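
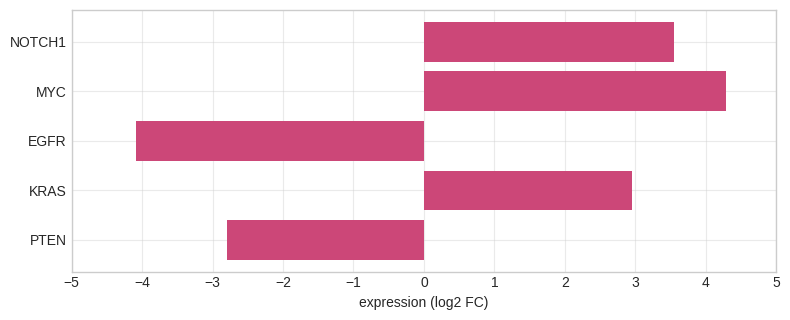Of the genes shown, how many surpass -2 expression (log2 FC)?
Above -2: NOTCH1, MYC, KRAS.

3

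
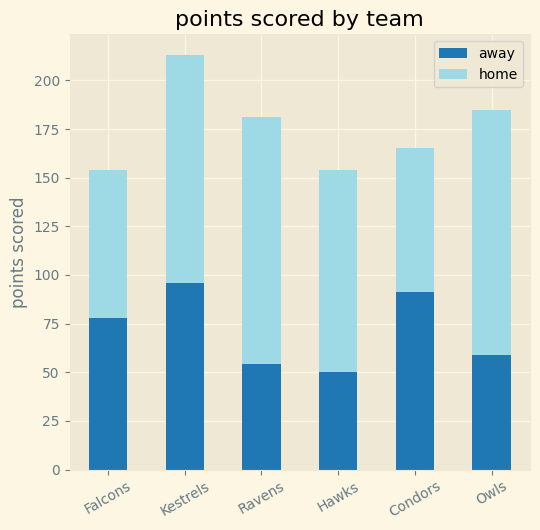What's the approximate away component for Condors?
≈ 100

away top ≈ 100, bottom ≈ 0; segment ≈ 100.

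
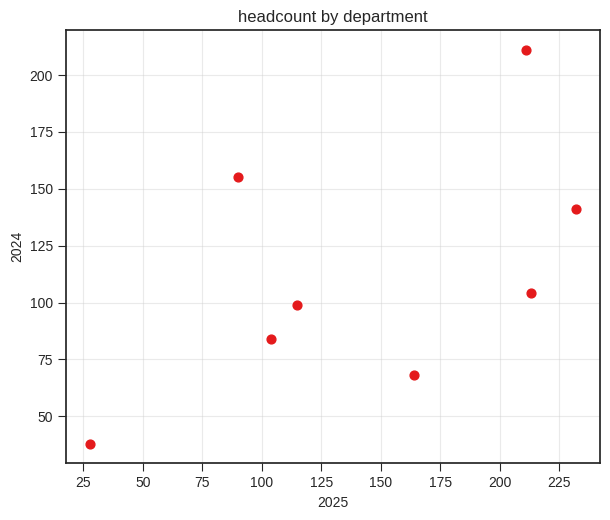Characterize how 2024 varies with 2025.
Points are positively correlated; moderate (|r| ≈ 0.6).

positive, moderate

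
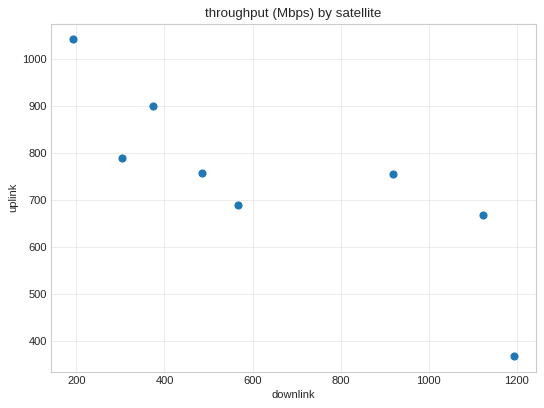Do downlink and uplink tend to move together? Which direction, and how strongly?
Points are negatively correlated; strong (|r| ≈ 0.8).

negative, strong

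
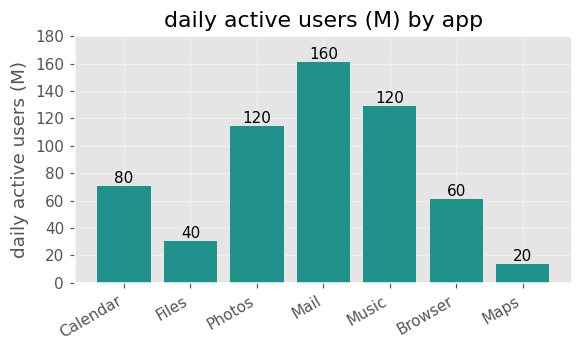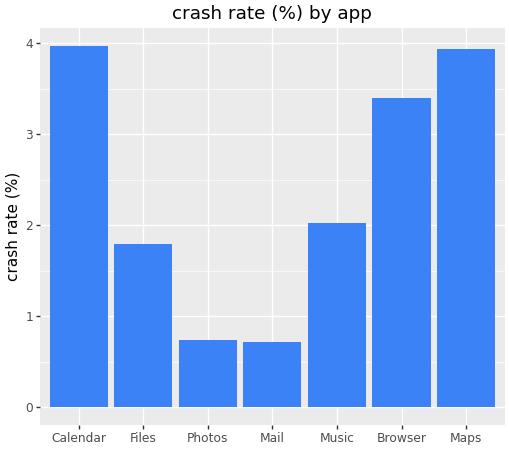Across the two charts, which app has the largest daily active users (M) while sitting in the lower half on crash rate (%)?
Mail

Chart 2 median crash rate (%) ≈ 2; below-median apps: Files, Photos, Mail. Among those, Mail has the highest daily active users (M) (≈ 160).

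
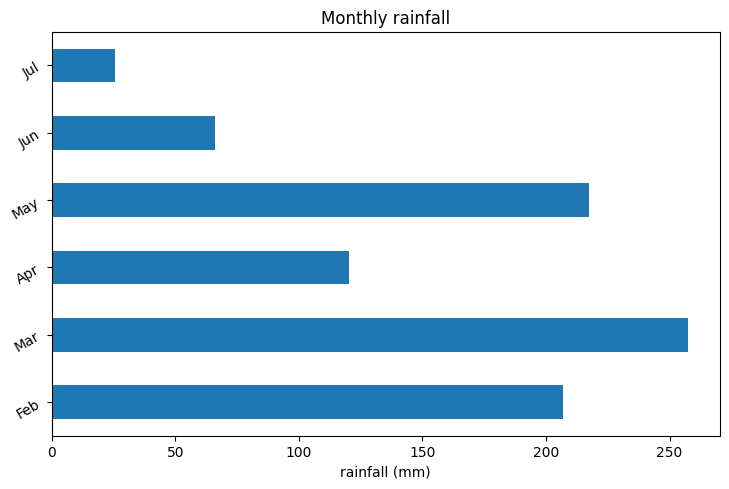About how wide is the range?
≈ 225

Max Mar ≈ 250, min Jul ≈ 25; range ≈ 225.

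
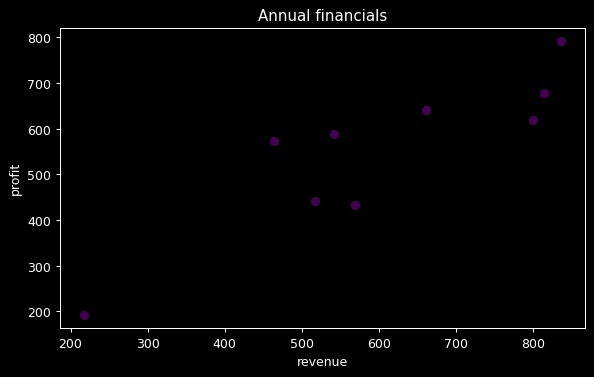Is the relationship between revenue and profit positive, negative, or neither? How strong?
Points are positively correlated; strong (|r| ≈ 0.9).

positive, strong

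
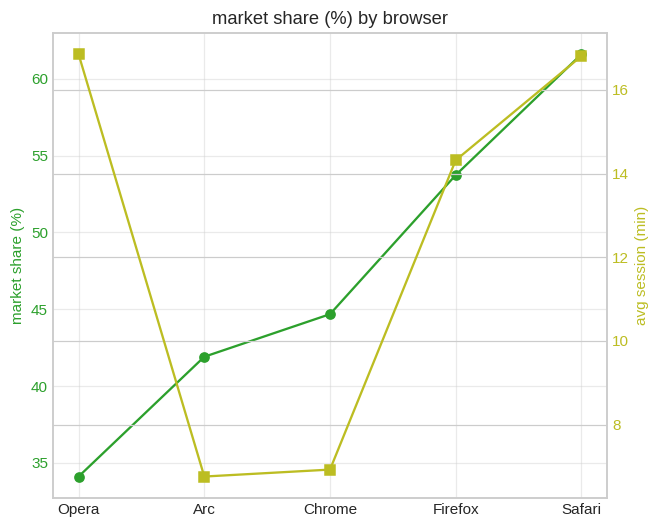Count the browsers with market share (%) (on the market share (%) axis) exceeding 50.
2

Above 50: Firefox, Safari.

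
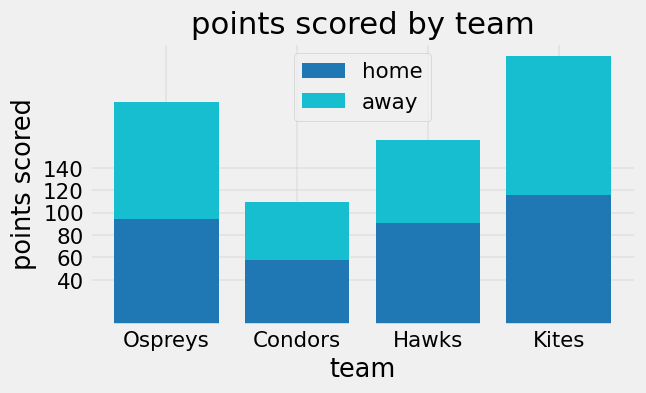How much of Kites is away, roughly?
≈ 120

away top ≈ 240, bottom ≈ 120; segment ≈ 120.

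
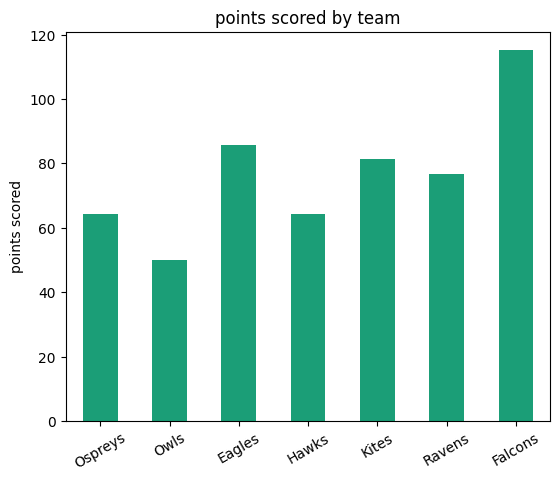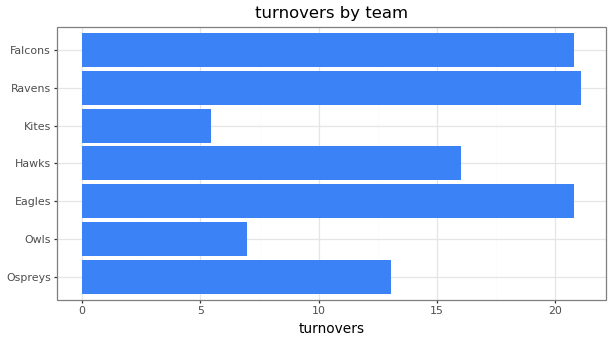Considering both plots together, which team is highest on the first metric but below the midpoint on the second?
Kites

Chart 2 median turnovers ≈ 16; below-median teams: Ospreys, Owls, Kites. Among those, Kites has the highest points scored (≈ 80).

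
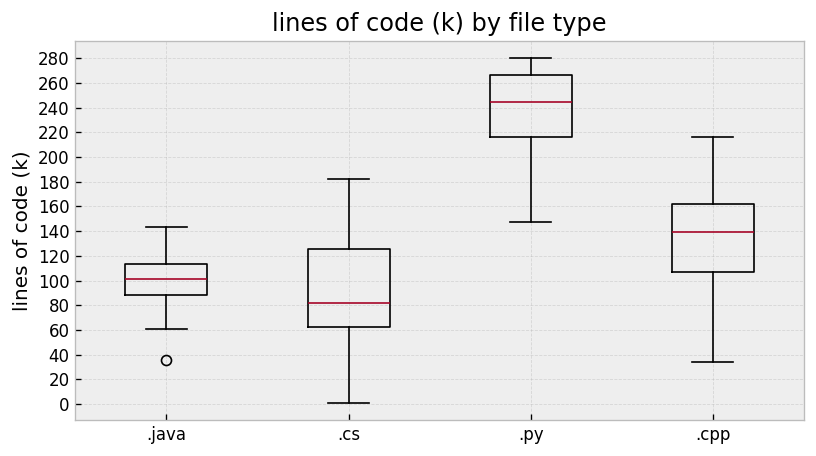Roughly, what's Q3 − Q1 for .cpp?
≈ 60

Q3 ≈ 160, Q1 ≈ 100; IQR ≈ 60.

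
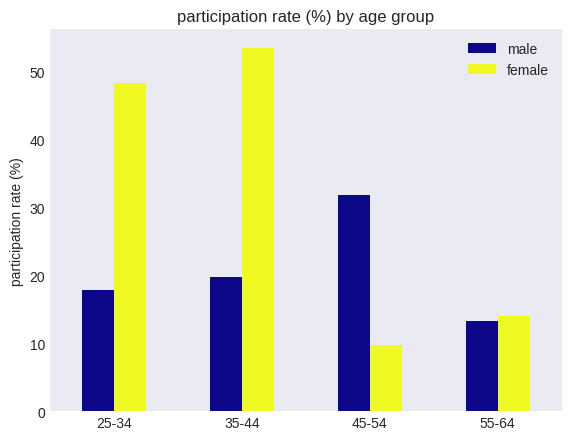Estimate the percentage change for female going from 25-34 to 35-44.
25-34 ≈ 50, 35-44 ≈ 55; (55 − 50) / 50 ≈ +10%.

≈ +10%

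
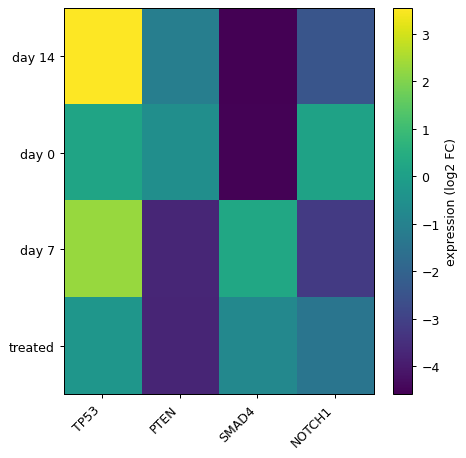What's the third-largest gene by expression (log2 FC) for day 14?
Top 4 for day 14: TP53 ≈ 4, PTEN ≈ -1, NOTCH1 ≈ -2, SMAD4 ≈ -5.

NOTCH1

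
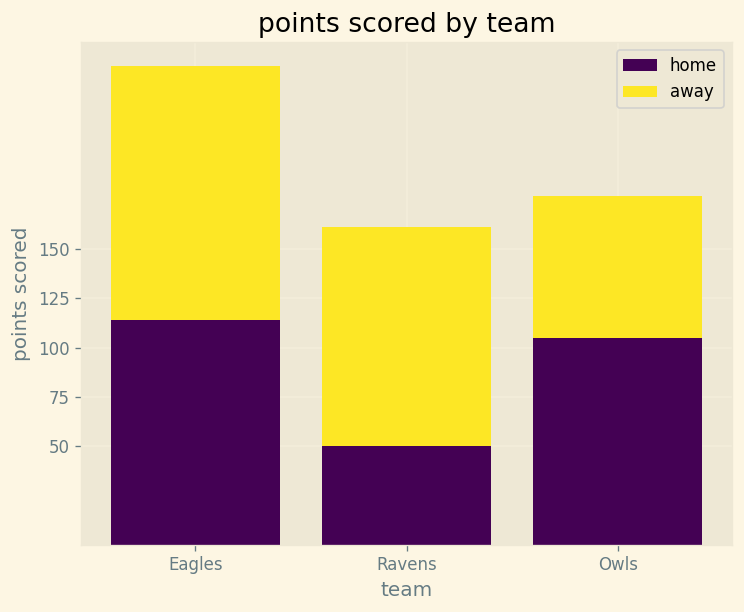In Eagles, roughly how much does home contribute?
≈ 125

home top ≈ 125, bottom ≈ 0; segment ≈ 125.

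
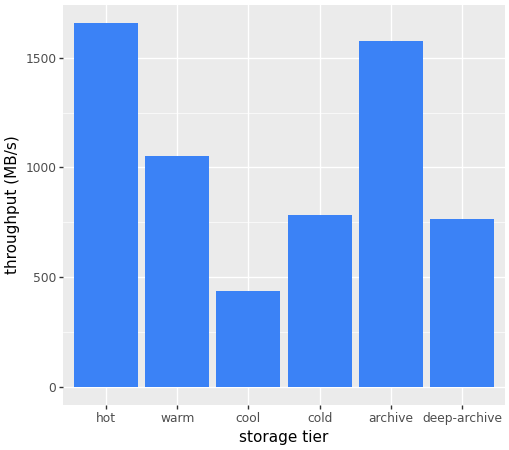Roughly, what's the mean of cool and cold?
≈ 600

(400 + 800) / 2 ≈ 600.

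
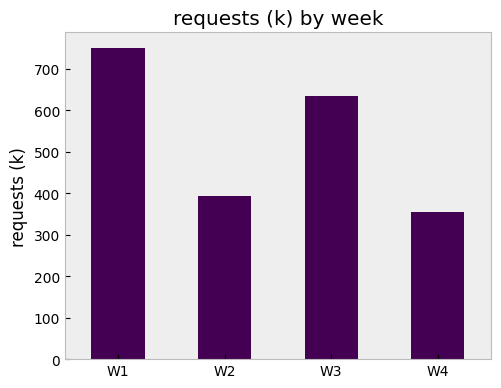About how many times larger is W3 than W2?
≈ 1.5×

W3 ≈ 600, W2 ≈ 400; 600/400 ≈ 1.5.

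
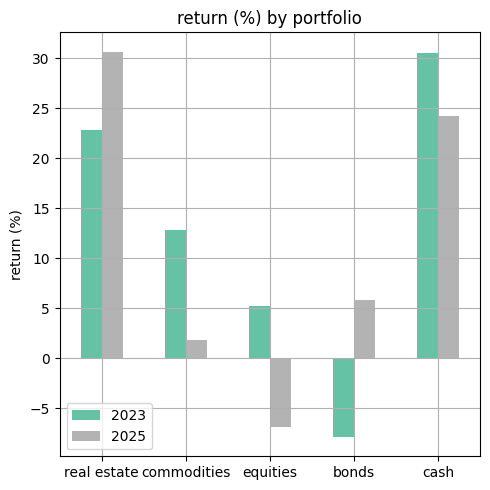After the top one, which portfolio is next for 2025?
cash

Top 3 for 2025: real estate ≈ 30, cash ≈ 25, bonds ≈ 5.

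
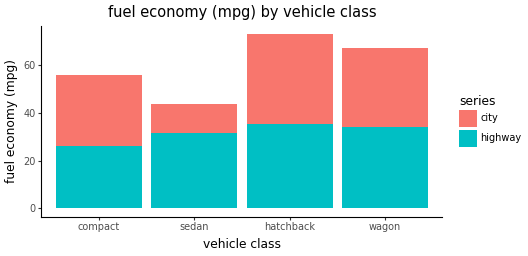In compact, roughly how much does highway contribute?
highway top ≈ 30, bottom ≈ 0; segment ≈ 30.

≈ 30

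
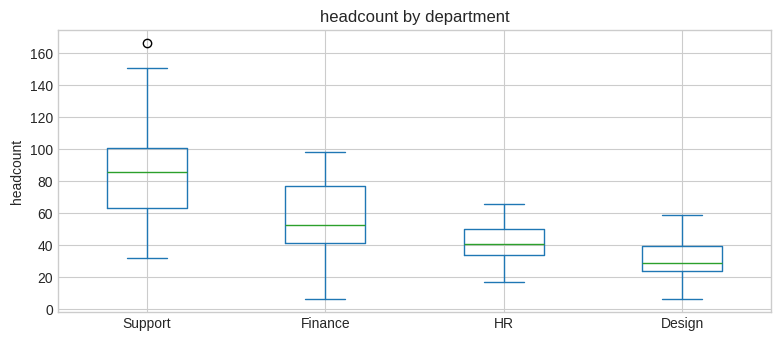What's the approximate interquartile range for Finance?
≈ 35

Q3 ≈ 75, Q1 ≈ 40; IQR ≈ 35.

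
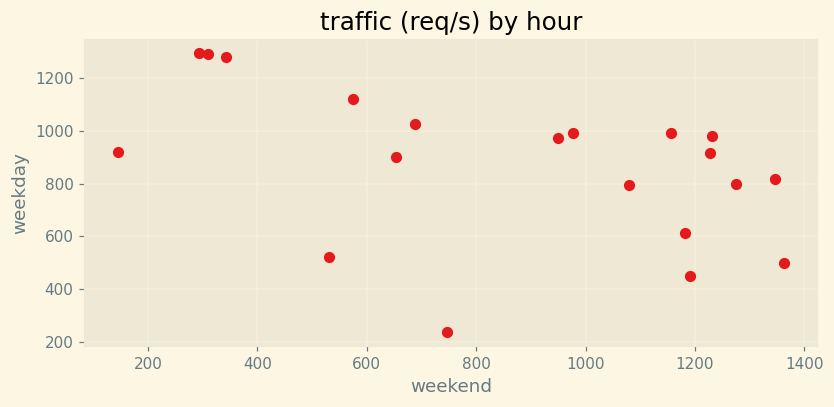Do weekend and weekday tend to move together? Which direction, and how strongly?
negative, moderate

Points are negatively correlated; moderate (|r| ≈ 0.5).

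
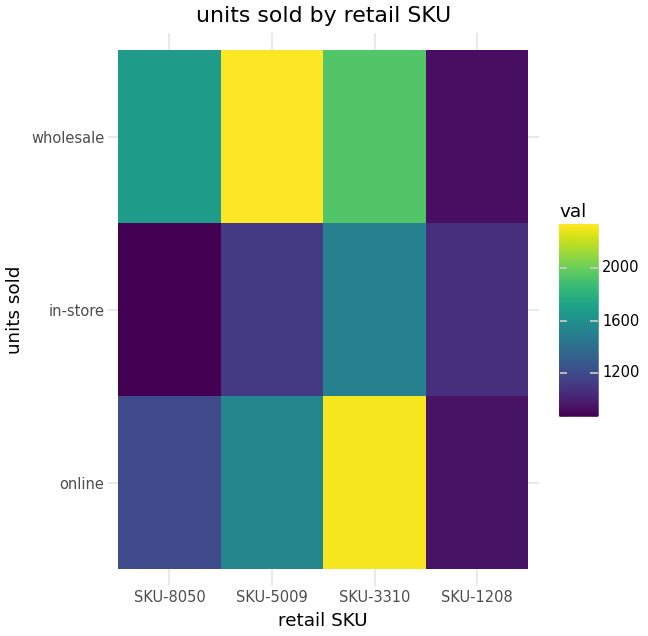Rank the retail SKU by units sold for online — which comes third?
Top 4 for online: SKU-3310 ≈ 2400, SKU-5009 ≈ 1600, SKU-8050 ≈ 1200, SKU-1208 ≈ 1000.

SKU-8050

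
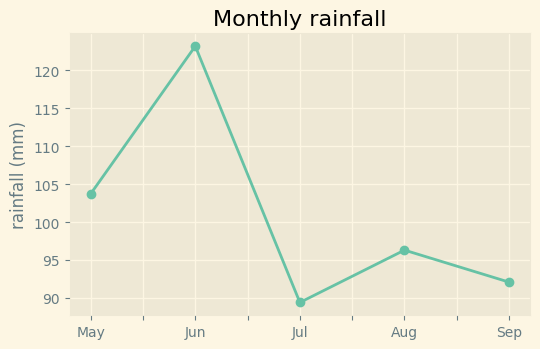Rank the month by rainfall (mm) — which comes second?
May

Top 3: Jun ≈ 125, May ≈ 105, Aug ≈ 95.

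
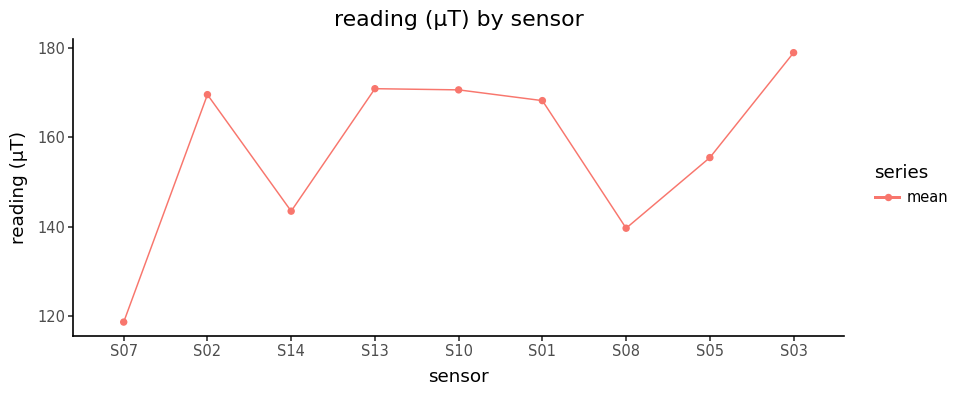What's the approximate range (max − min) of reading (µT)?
Max S03 ≈ 180, min S07 ≈ 120; range ≈ 60.

≈ 60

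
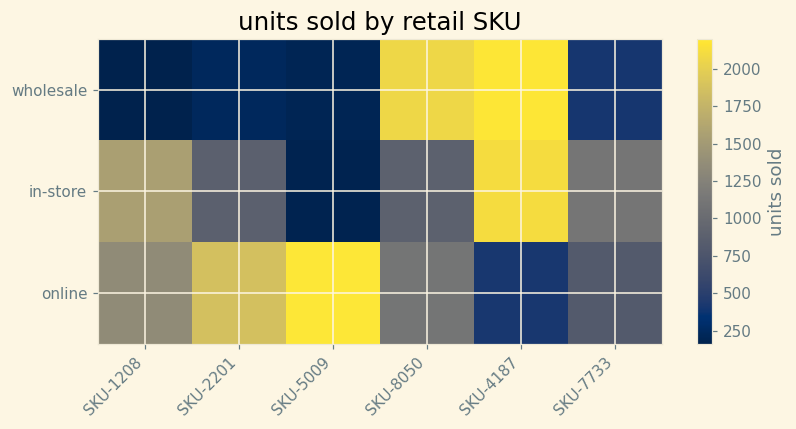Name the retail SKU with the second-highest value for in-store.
SKU-1208

Top 3 for in-store: SKU-4187 ≈ 2200, SKU-1208 ≈ 1600, SKU-7733 ≈ 1200.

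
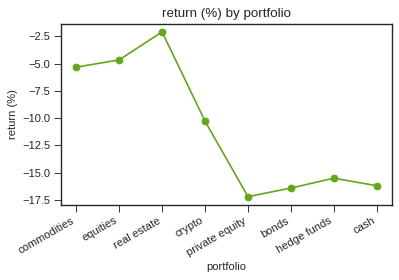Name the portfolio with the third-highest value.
Top 4: real estate ≈ -2, equities ≈ -4, commodities ≈ -6, crypto ≈ -10.

commodities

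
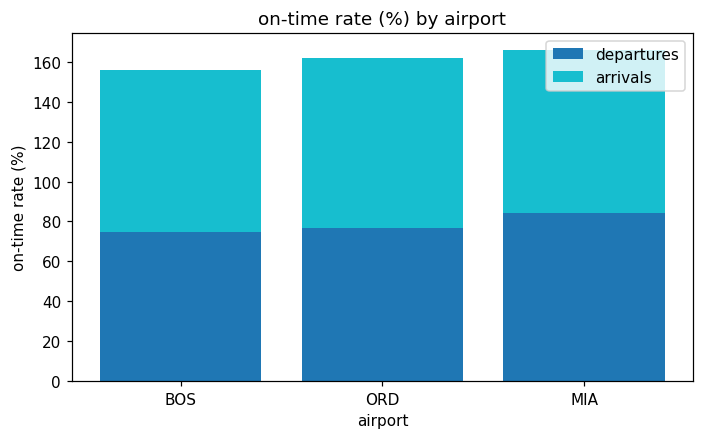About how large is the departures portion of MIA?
≈ 80

departures top ≈ 80, bottom ≈ 0; segment ≈ 80.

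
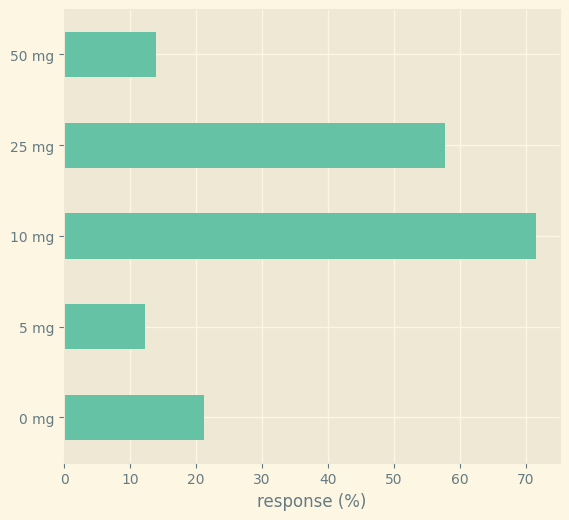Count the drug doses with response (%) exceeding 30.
Above 30: 10 mg, 25 mg.

2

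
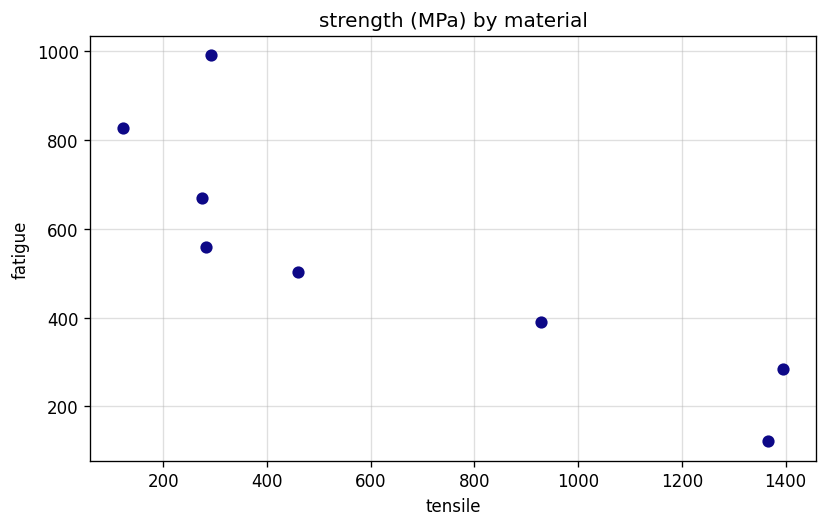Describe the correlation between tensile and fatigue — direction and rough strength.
Points are negatively correlated; strong (|r| ≈ 0.9).

negative, strong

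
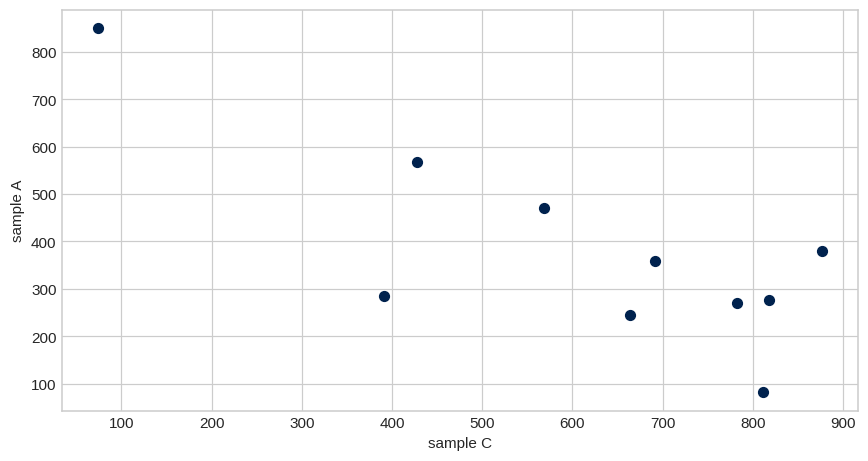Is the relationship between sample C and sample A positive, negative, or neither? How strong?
negative, strong

Points are negatively correlated; strong (|r| ≈ 0.8).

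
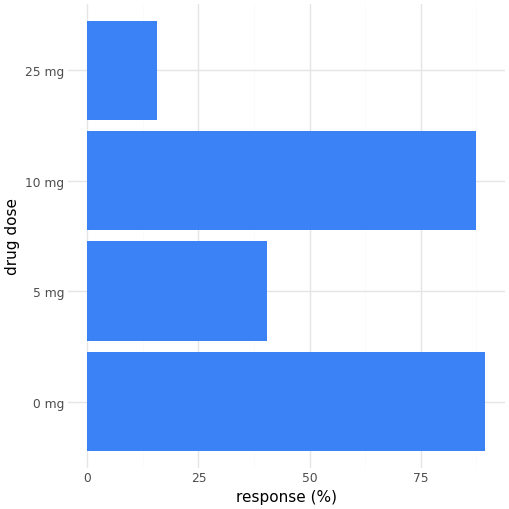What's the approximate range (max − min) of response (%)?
Max 0 mg ≈ 90, min 25 mg ≈ 20; range ≈ 70.

≈ 70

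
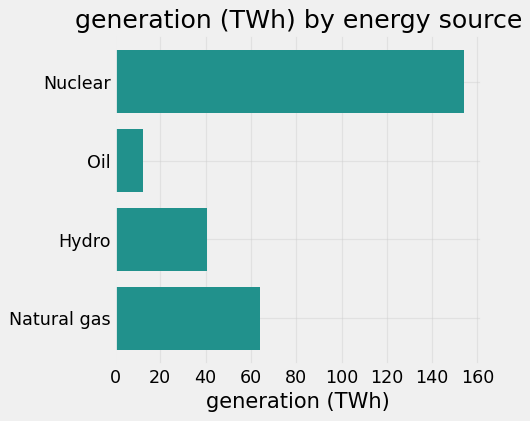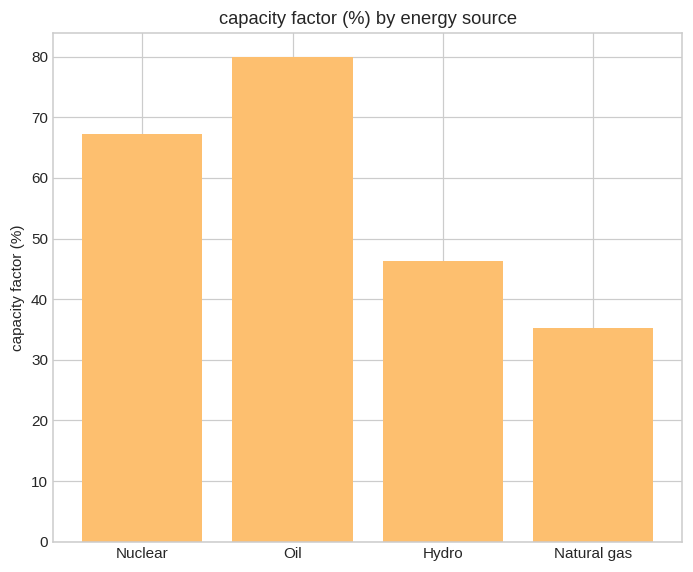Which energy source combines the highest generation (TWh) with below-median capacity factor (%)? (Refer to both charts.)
Chart 2 median capacity factor (%) ≈ 60; below-median energy sources: Hydro, Natural gas. Among those, Natural gas has the highest generation (TWh) (≈ 60).

Natural gas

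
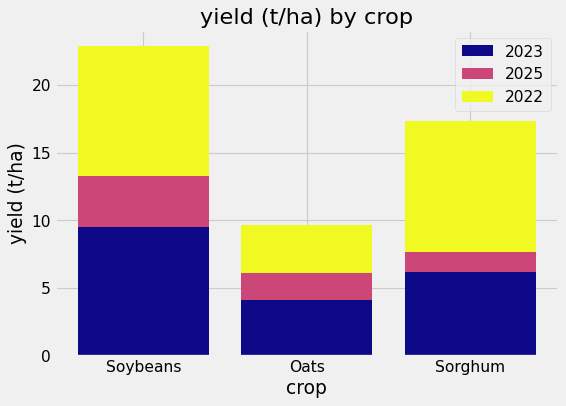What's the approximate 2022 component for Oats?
≈ 4

2022 top ≈ 10, bottom ≈ 6; segment ≈ 4.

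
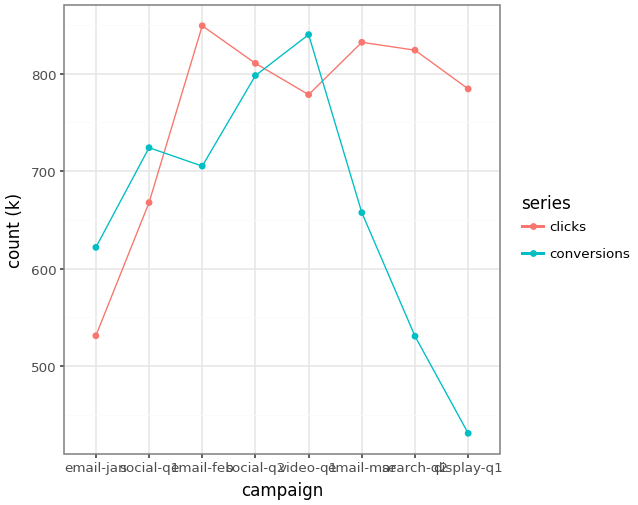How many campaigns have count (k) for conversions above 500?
Above 500: email-jan, social-q1, email-feb, social-q2, video-q1, email-mar, search-q2.

7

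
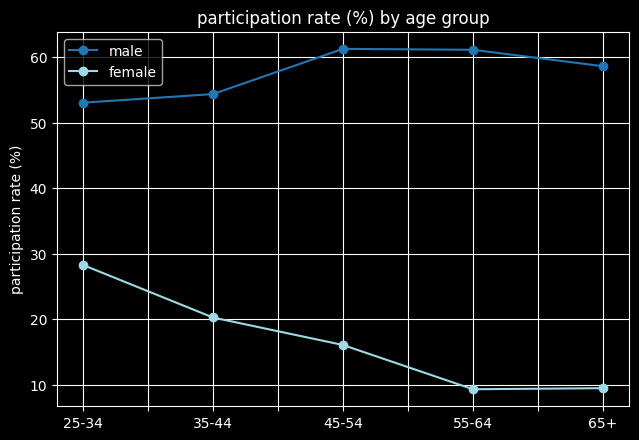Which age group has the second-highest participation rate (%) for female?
35-44

Top 3 for female: 25-34 ≈ 30, 35-44 ≈ 20, 45-54 ≈ 15.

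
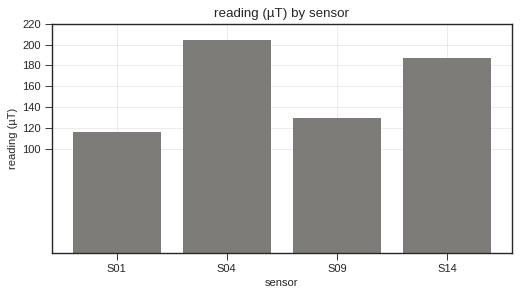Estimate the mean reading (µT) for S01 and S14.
≈ 150

(120 + 180) / 2 ≈ 150.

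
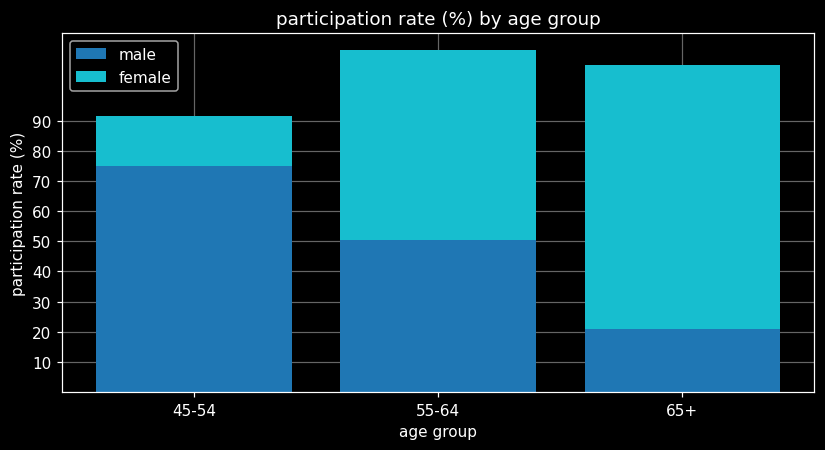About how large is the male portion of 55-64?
male top ≈ 50, bottom ≈ 0; segment ≈ 50.

≈ 50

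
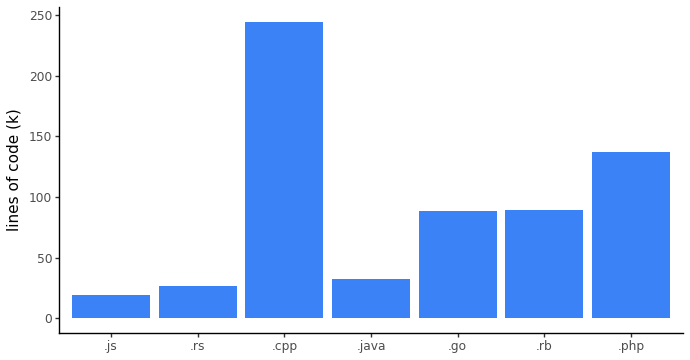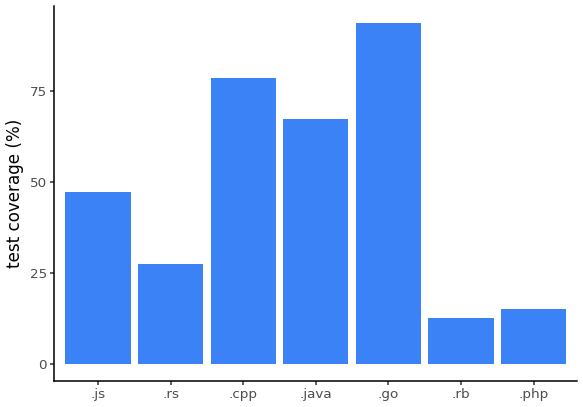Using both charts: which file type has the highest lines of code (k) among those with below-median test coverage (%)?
Chart 2 median test coverage (%) ≈ 50; below-median file types: .rs, .rb, .php. Among those, .php has the highest lines of code (k) (≈ 125).

.php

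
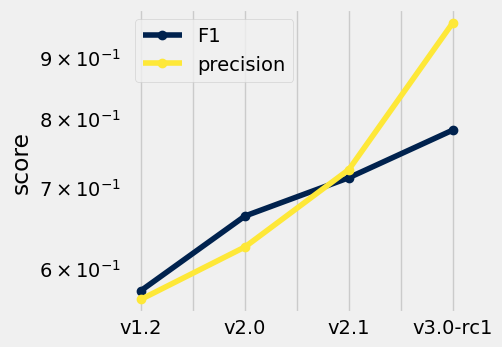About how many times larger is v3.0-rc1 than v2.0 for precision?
≈ 1.58×

v3.0-rc1 ≈ 0.95, v2.0 ≈ 0.60; 0.95/0.60 ≈ 1.58.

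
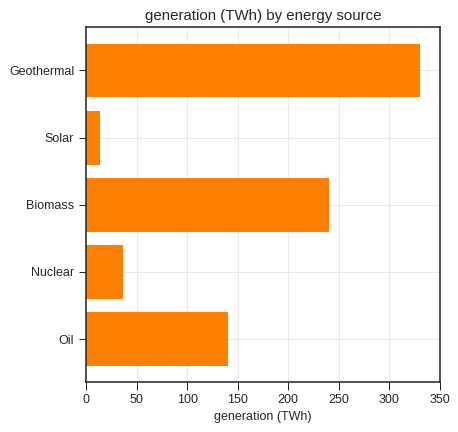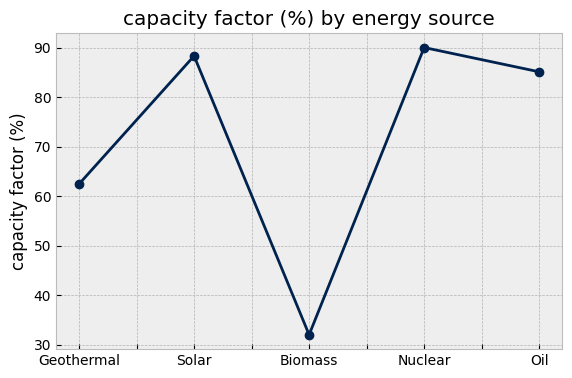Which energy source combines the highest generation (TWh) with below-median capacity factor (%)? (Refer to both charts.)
Chart 2 median capacity factor (%) ≈ 90; below-median energy sources: Geothermal, Biomass. Among those, Geothermal has the highest generation (TWh) (≈ 350).

Geothermal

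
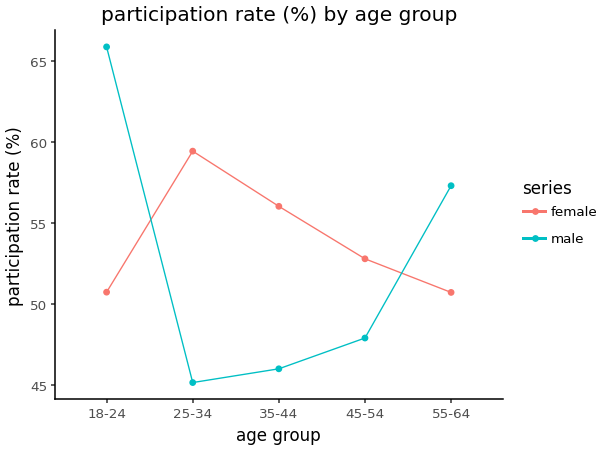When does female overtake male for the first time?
18-24: female ≈ 50 vs male ≈ 66 (not yet); 25-34: female ≈ 60 vs male ≈ 46 (first crossover).

25-34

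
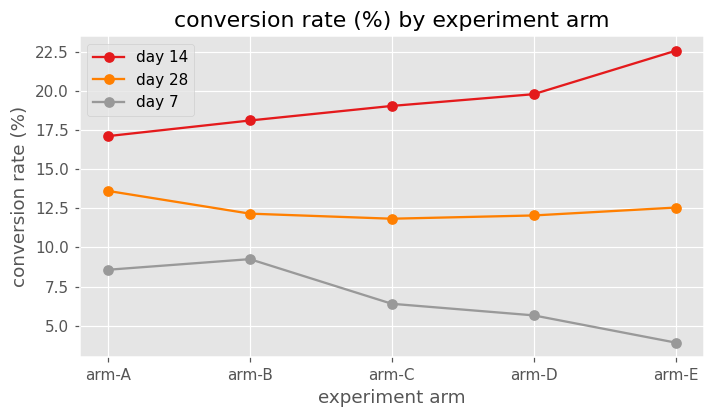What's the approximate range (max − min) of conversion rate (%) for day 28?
≈ 2

Max arm-A ≈ 14, min arm-C ≈ 12; range ≈ 2.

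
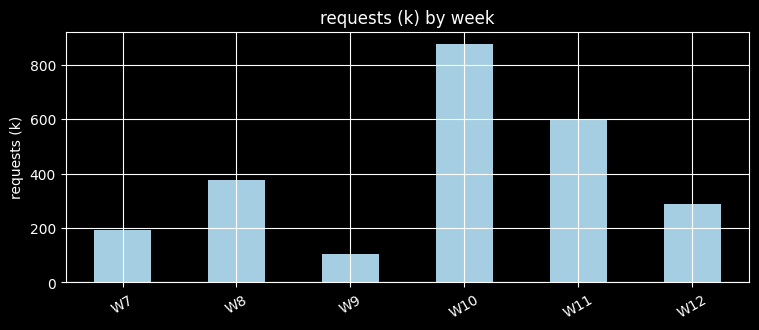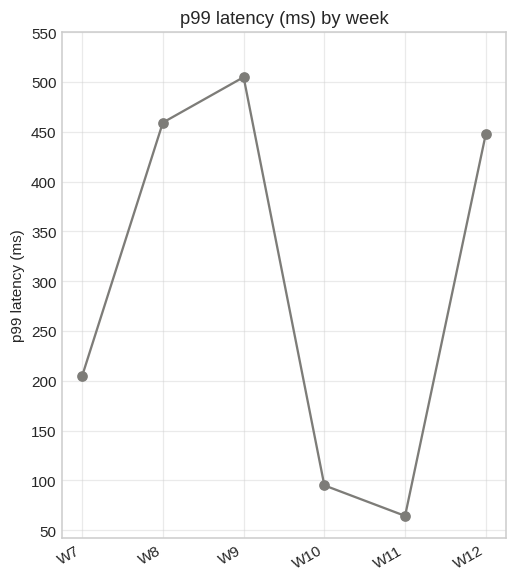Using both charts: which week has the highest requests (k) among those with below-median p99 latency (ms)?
W10

Chart 2 median p99 latency (ms) ≈ 350; below-median weeks: W7, W10, W11. Among those, W10 has the highest requests (k) (≈ 900).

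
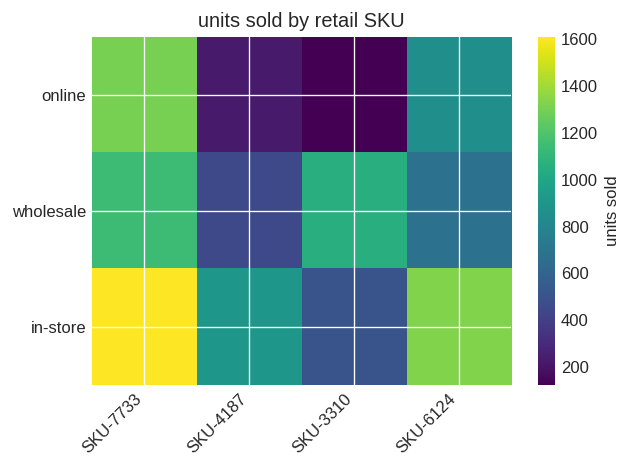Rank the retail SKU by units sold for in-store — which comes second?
SKU-6124

Top 3 for in-store: SKU-7733 ≈ 1600, SKU-6124 ≈ 1400, SKU-4187 ≈ 1000.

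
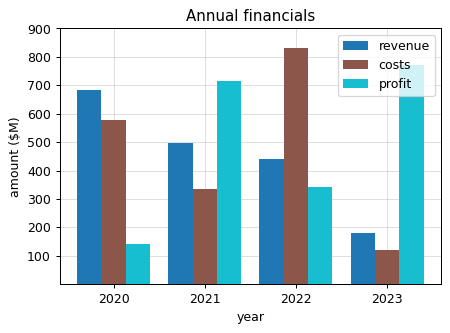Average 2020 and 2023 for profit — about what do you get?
≈ 450

(100 + 800) / 2 ≈ 450.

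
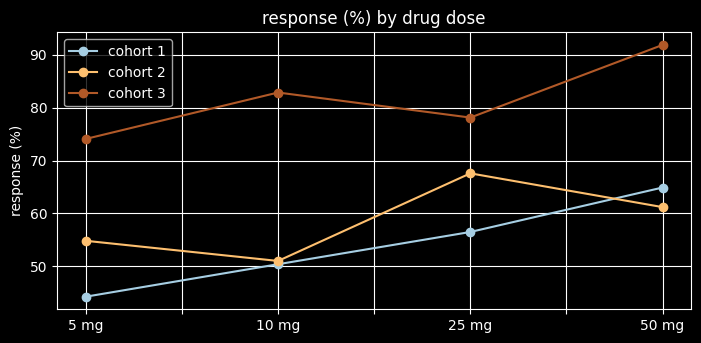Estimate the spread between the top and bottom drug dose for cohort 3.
≈ 15

Max 50 mg ≈ 90, min 5 mg ≈ 75; range ≈ 15.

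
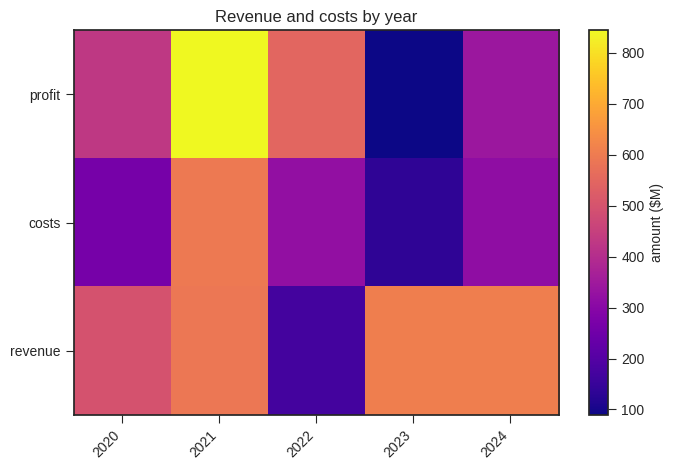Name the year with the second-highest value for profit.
2022

Top 3 for profit: 2021 ≈ 800, 2022 ≈ 500, 2020 ≈ 400.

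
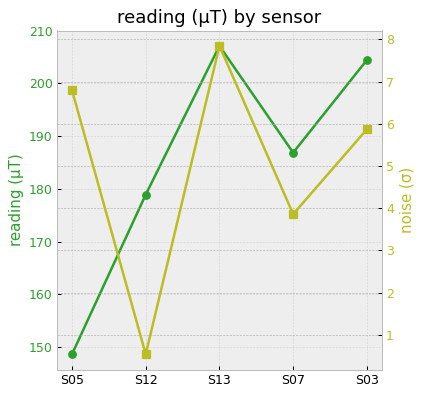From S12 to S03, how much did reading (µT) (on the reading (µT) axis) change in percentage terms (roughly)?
S12 ≈ 180, S03 ≈ 205; (205 − 180) / 180 ≈ +13.9%.

≈ +13.9%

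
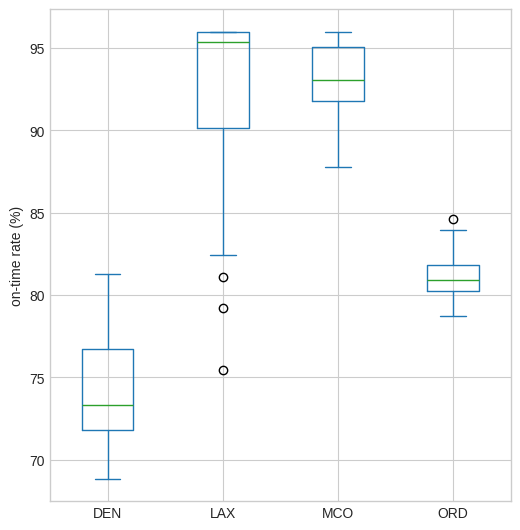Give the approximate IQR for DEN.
≈ 4

Q3 ≈ 76, Q1 ≈ 72; IQR ≈ 4.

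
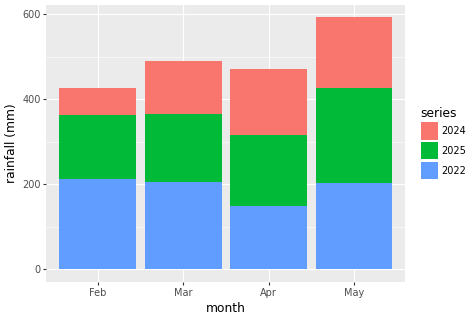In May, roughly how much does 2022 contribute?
2022 top ≈ 200, bottom ≈ 0; segment ≈ 200.

≈ 200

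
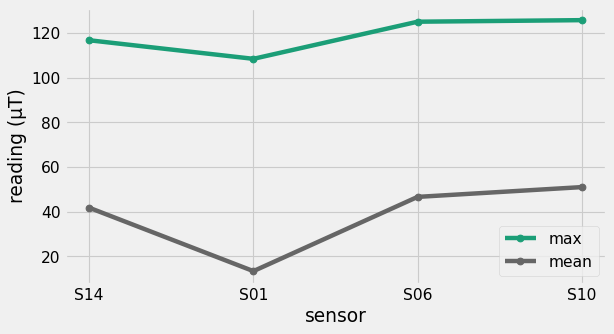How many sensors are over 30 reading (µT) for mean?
Above 30: S14, S06, S10.

3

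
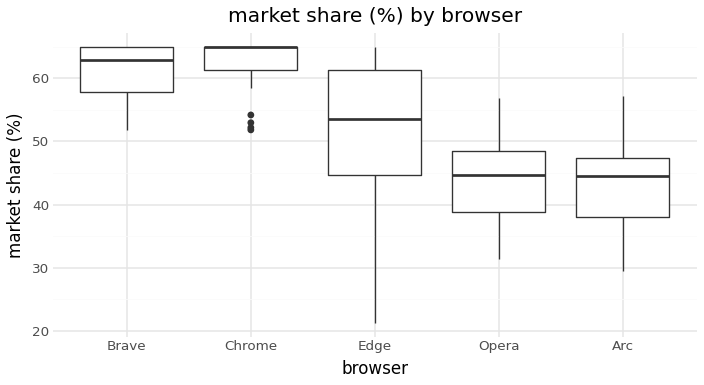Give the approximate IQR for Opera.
≈ 10

Q3 ≈ 48, Q1 ≈ 38; IQR ≈ 10.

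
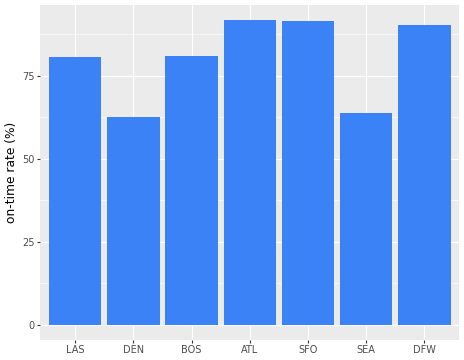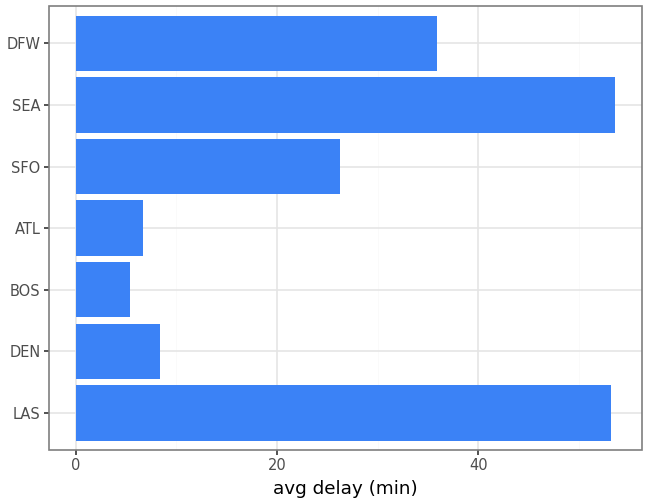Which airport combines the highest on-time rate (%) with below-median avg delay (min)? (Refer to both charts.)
ATL

Chart 2 median avg delay (min) ≈ 25; below-median airports: DEN, BOS, ATL. Among those, ATL has the highest on-time rate (%) (≈ 90).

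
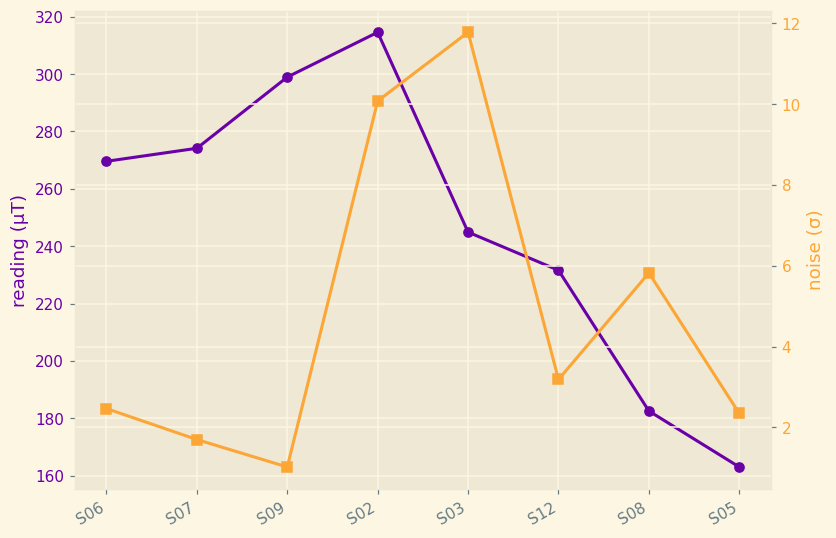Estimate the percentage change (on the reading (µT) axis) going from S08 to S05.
≈ -11.1%

S08 ≈ 180, S05 ≈ 160; (160 − 180) / 180 ≈ -11.1%.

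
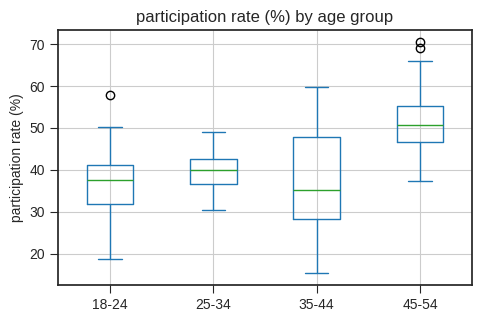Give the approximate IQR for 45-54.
≈ 10

Q3 ≈ 56, Q1 ≈ 46; IQR ≈ 10.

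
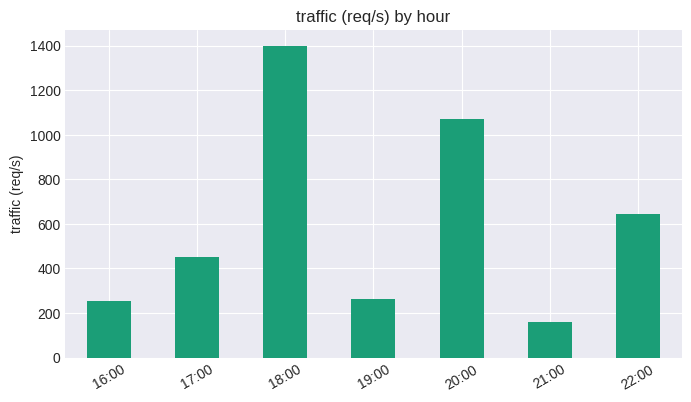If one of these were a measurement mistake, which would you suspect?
18:00

18:00 ≈ 1400; the rest sit between ≈ 200 and ≈ 1000.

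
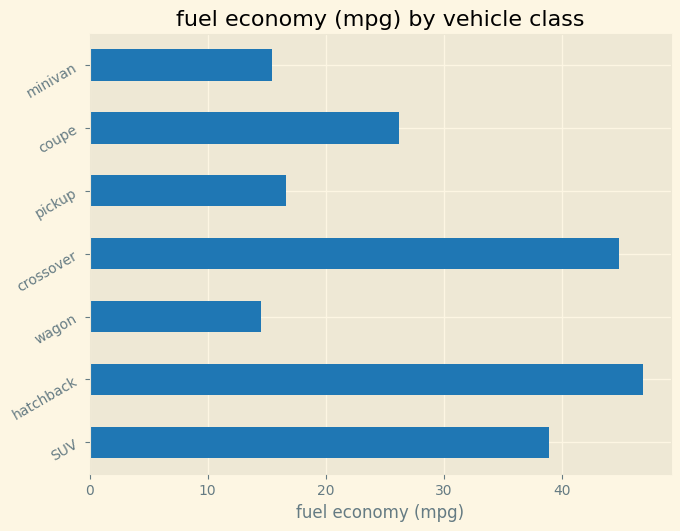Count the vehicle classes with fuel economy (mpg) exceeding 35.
Above 35: SUV, hatchback, crossover.

3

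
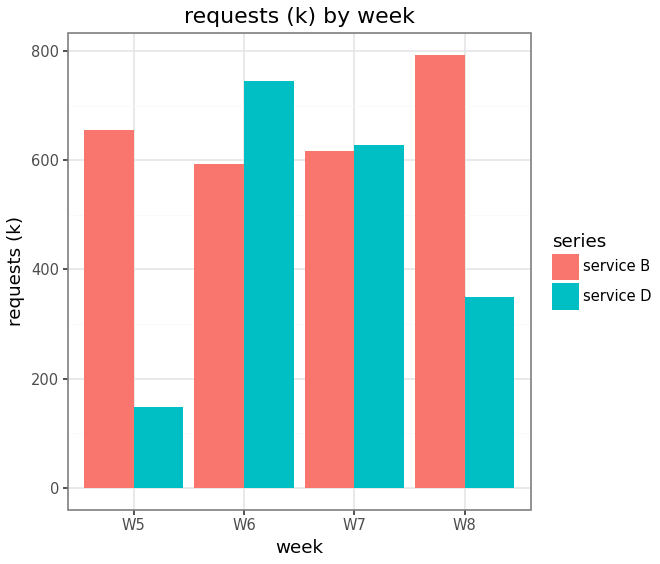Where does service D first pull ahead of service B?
W5: service D ≈ 100 vs service B ≈ 700 (not yet); W6: service D ≈ 700 vs service B ≈ 600 (first crossover).

W6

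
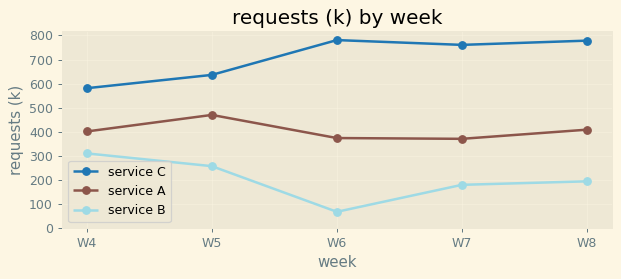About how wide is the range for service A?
≈ 100

Max W5 ≈ 500, min W7 ≈ 400; range ≈ 100.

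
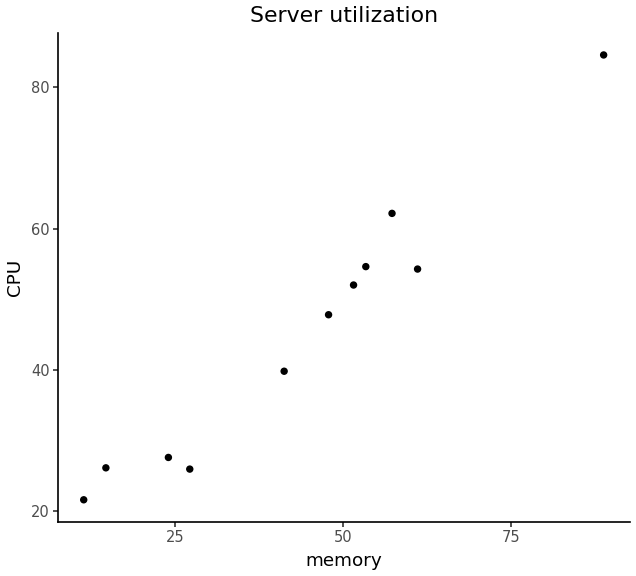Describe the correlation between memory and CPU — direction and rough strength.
positive, strong

Points are positively correlated; strong (|r| ≈ 1.0).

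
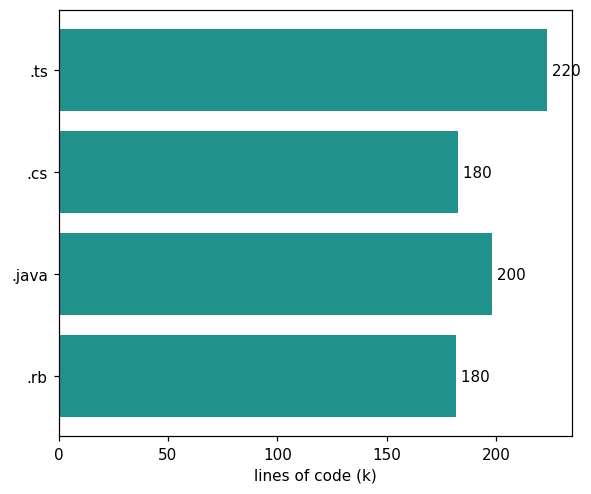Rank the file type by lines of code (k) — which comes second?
.java

Top 3: .ts ≈ 220, .java ≈ 200, .cs ≈ 180.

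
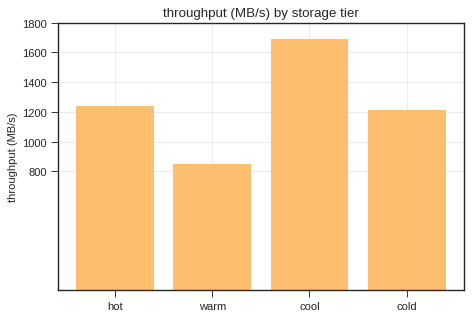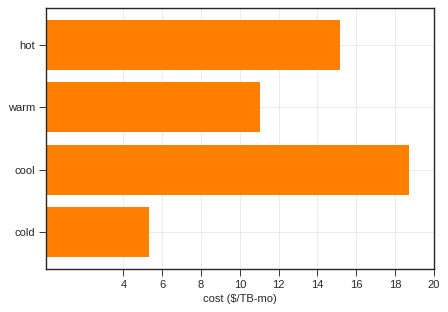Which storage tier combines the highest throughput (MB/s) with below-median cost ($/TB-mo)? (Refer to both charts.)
cold

Chart 2 median cost ($/TB-mo) ≈ 14; below-median storage tiers: warm, cold. Among those, cold has the highest throughput (MB/s) (≈ 1200).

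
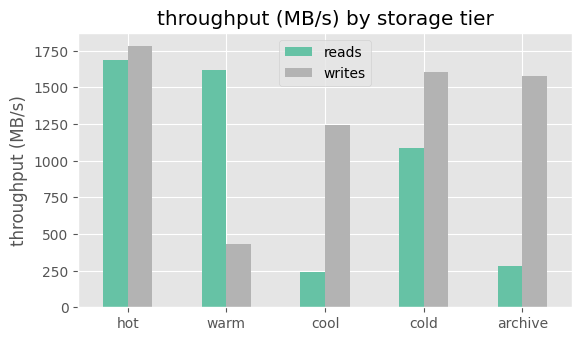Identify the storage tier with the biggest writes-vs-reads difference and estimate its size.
archive, ≈ 1400 MB/s

archive: writes ≈ 1600, reads ≈ 200 → gap ≈ 1400. Next-largest (warm) is only ≈ 1200.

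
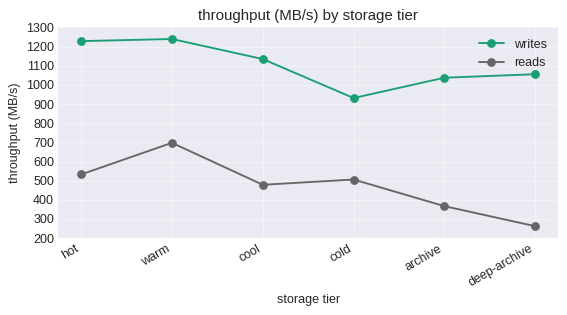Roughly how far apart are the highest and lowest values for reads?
Max warm ≈ 700, min deep-archive ≈ 300; range ≈ 400.

≈ 400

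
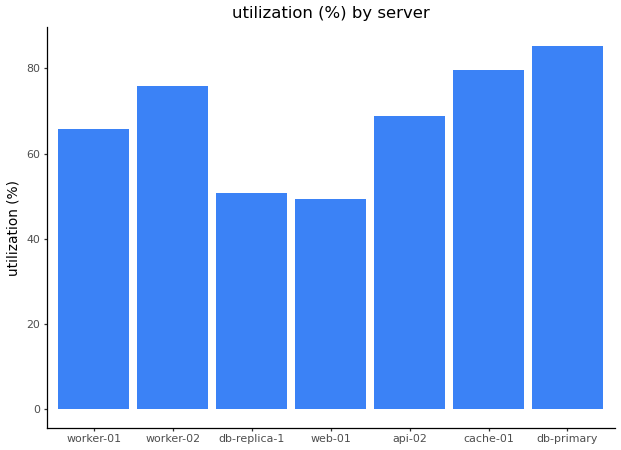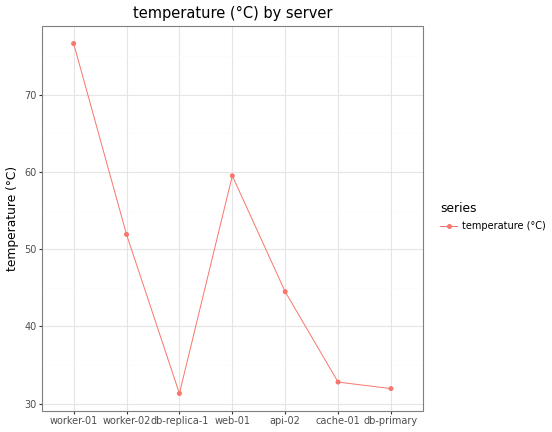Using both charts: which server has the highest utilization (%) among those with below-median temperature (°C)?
db-primary

Chart 2 median temperature (°C) ≈ 40; below-median servers: db-replica-1, cache-01, db-primary. Among those, db-primary has the highest utilization (%) (≈ 90).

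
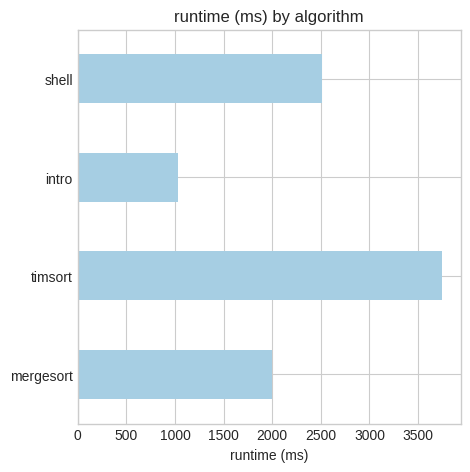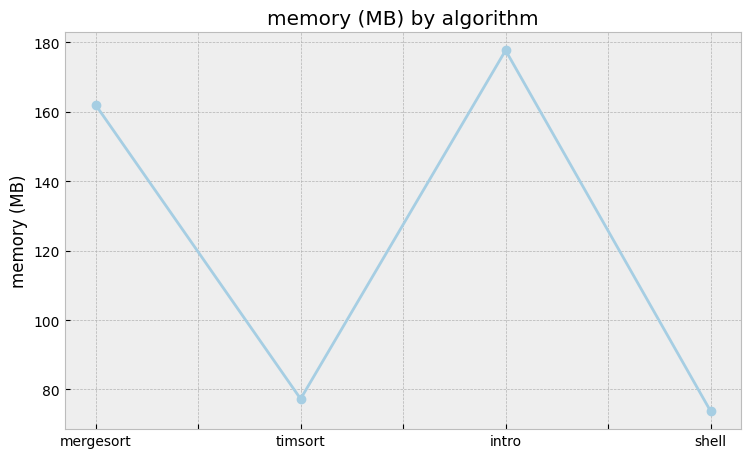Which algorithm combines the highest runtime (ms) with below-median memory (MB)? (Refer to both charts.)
timsort

Chart 2 median memory (MB) ≈ 120; below-median algorithms: timsort, shell. Among those, timsort has the highest runtime (ms) (≈ 4000).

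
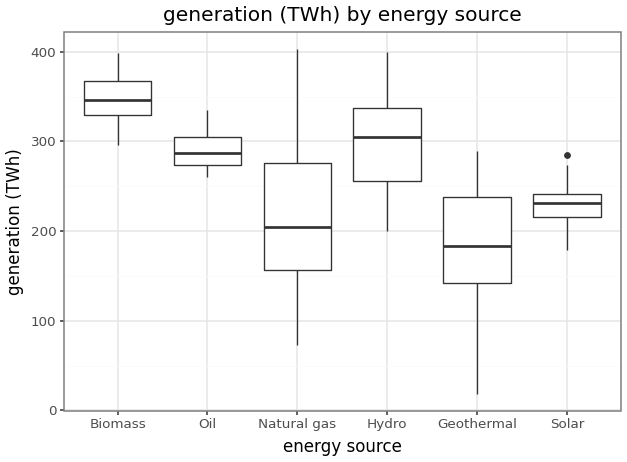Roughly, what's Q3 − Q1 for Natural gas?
Q3 ≈ 280, Q1 ≈ 160; IQR ≈ 120.

≈ 120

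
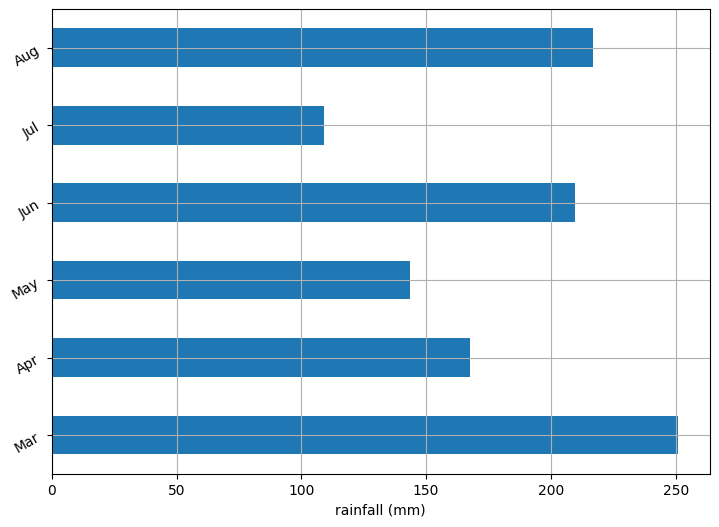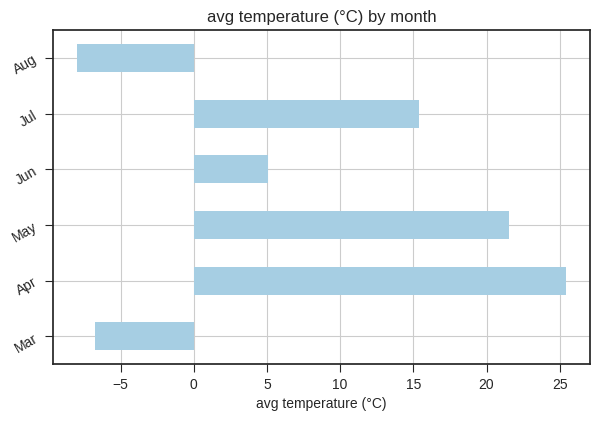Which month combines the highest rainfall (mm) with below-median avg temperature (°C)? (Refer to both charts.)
Mar

Chart 2 median avg temperature (°C) ≈ 10; below-median months: Mar, Jun, Aug. Among those, Mar has the highest rainfall (mm) (≈ 250).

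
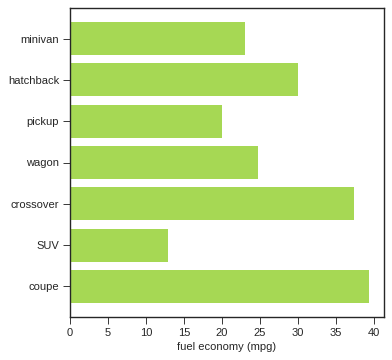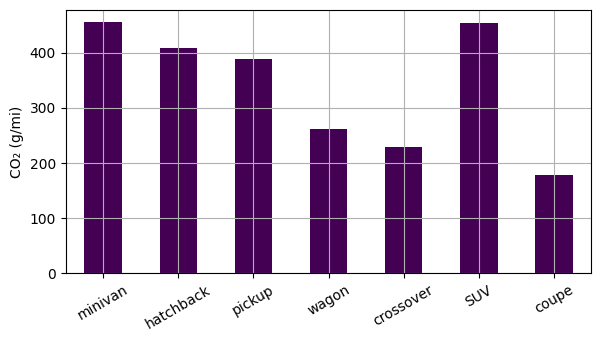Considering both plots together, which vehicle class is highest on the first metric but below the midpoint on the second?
Chart 2 median CO₂ (g/mi) ≈ 400; below-median vehicle classes: wagon, crossover, coupe. Among those, coupe has the highest fuel economy (mpg) (≈ 40).

coupe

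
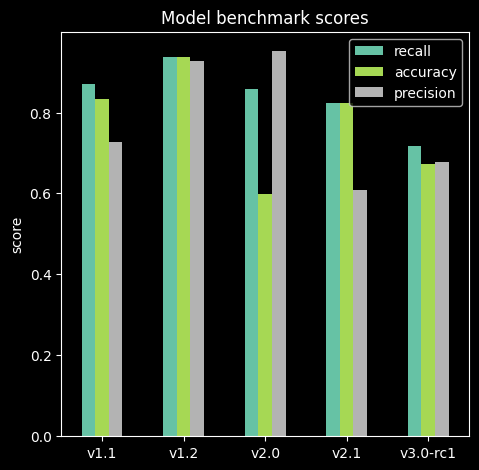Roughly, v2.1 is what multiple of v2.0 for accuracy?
v2.1 ≈ 0.8, v2.0 ≈ 0.6; 0.8/0.6 ≈ 1.33.

≈ 1.33×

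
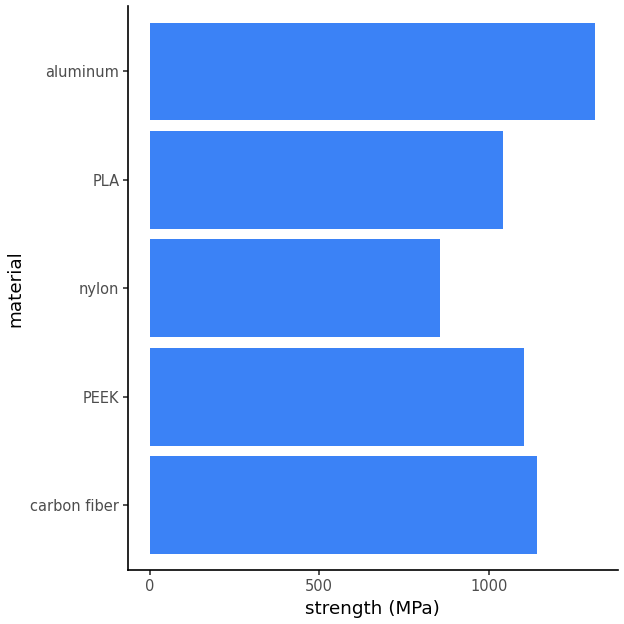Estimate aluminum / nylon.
≈ 1.75×

aluminum ≈ 1400, nylon ≈ 800; 1400/800 ≈ 1.75.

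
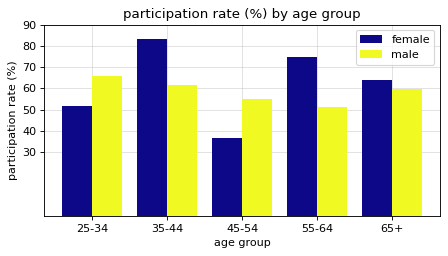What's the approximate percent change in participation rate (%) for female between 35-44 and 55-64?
≈ -12.5%

35-44 ≈ 80, 55-64 ≈ 70; (70 − 80) / 80 ≈ -12.5%.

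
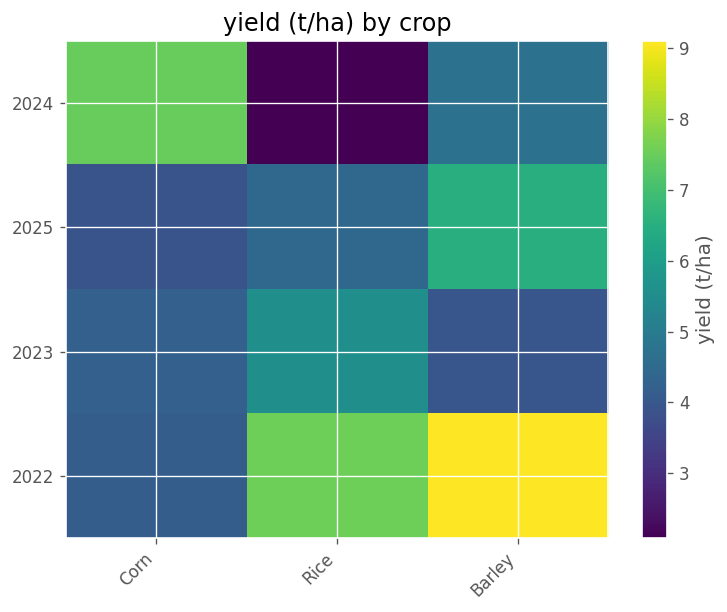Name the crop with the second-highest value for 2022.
Rice

Top 3 for 2022: Barley ≈ 9, Rice ≈ 8, Corn ≈ 4.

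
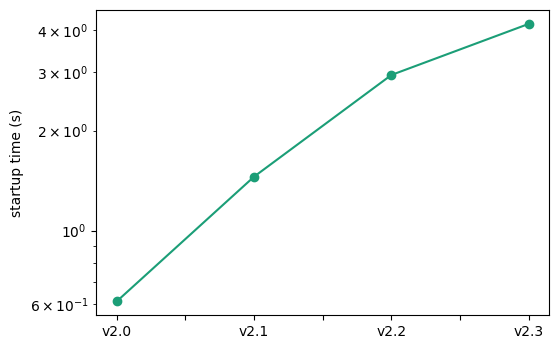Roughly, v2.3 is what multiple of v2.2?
≈ 1.33×

v2.3 ≈ 4.0, v2.2 ≈ 3.0; 4.0/3.0 ≈ 1.33.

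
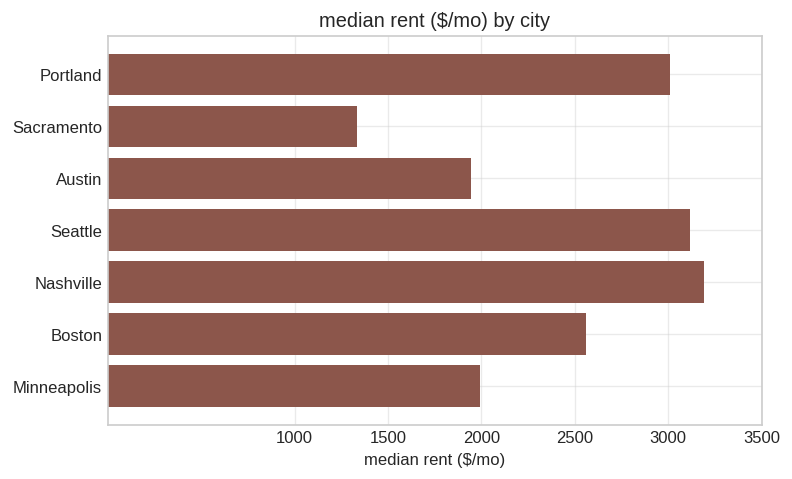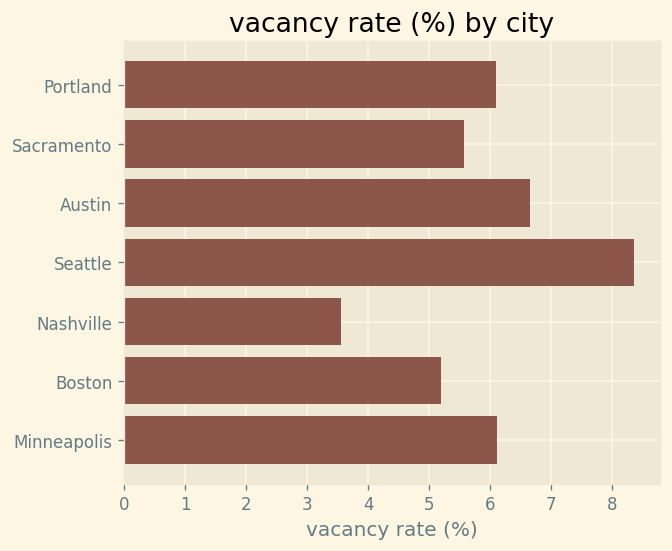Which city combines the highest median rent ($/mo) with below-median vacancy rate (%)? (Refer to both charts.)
Chart 2 median vacancy rate (%) ≈ 6; below-median cities: Sacramento, Nashville, Boston. Among those, Nashville has the highest median rent ($/mo) (≈ 3000).

Nashville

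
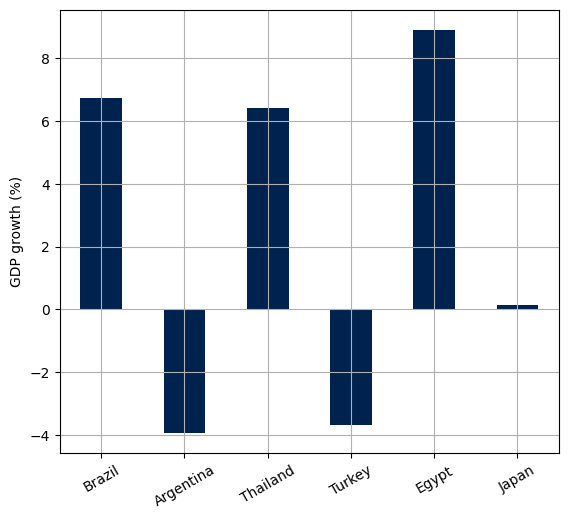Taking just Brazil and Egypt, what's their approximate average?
≈ 7

(6 + 8) / 2 ≈ 7.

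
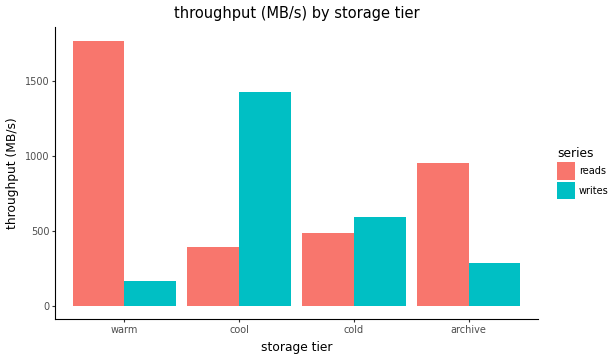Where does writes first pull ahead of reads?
cool

warm: writes ≈ 200 vs reads ≈ 1800 (not yet); cool: writes ≈ 1400 vs reads ≈ 400 (first crossover).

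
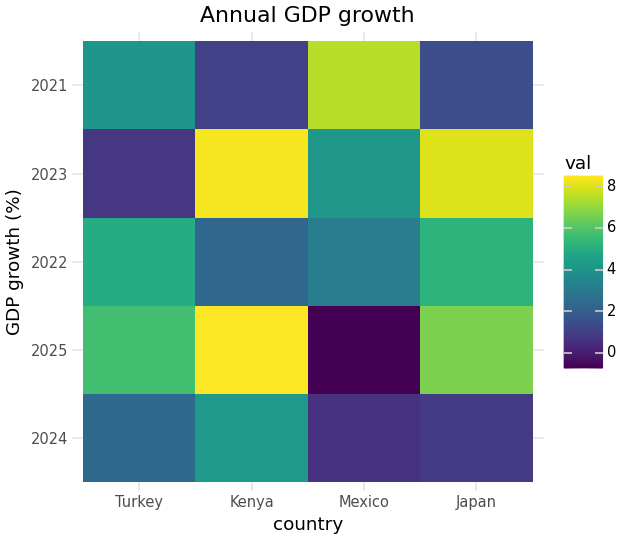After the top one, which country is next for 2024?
Turkey

Top 3 for 2024: Kenya ≈ 4, Turkey ≈ 2, Japan ≈ 1.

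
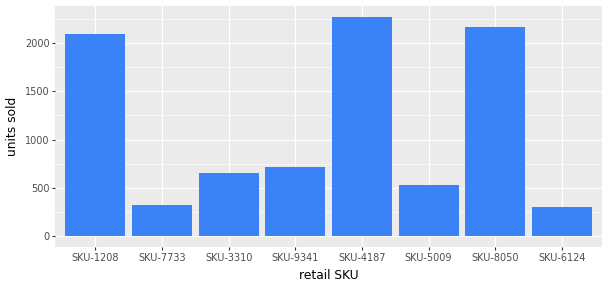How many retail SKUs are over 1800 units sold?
3

Above 1800: SKU-1208, SKU-4187, SKU-8050.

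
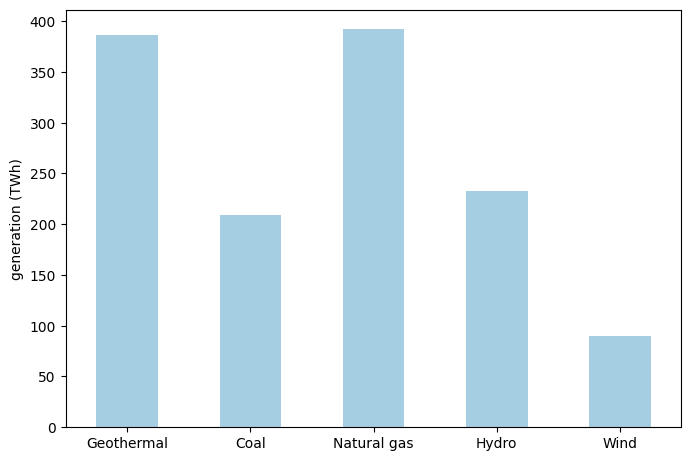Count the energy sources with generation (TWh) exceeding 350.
Above 350: Geothermal, Natural gas.

2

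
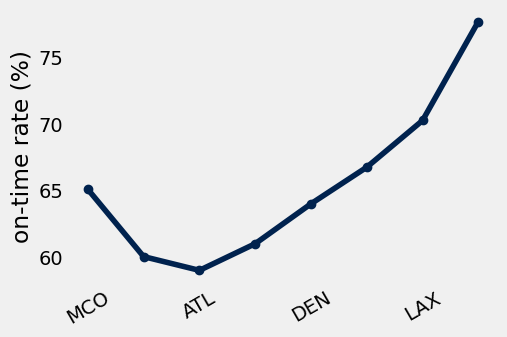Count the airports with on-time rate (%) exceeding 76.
1

Above 76: JFK.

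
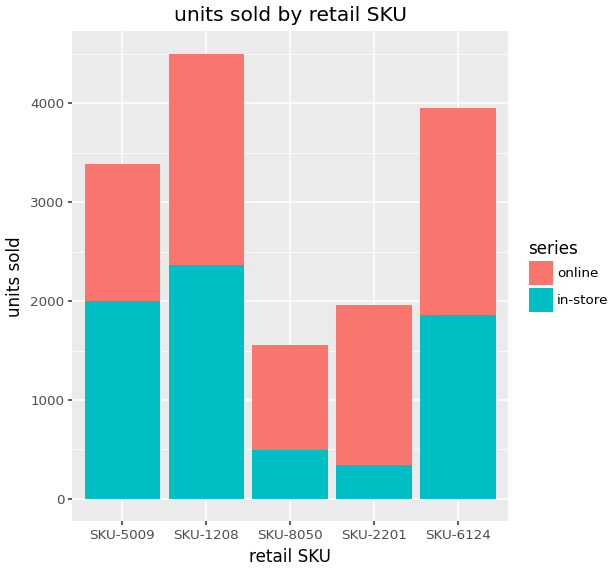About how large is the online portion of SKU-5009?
≈ 1500

online top ≈ 3500, bottom ≈ 2000; segment ≈ 1500.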